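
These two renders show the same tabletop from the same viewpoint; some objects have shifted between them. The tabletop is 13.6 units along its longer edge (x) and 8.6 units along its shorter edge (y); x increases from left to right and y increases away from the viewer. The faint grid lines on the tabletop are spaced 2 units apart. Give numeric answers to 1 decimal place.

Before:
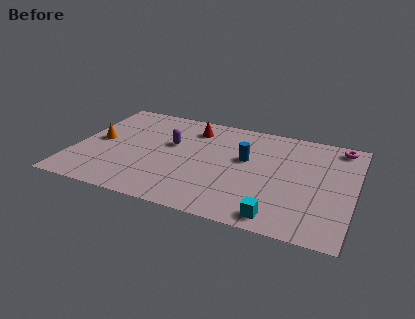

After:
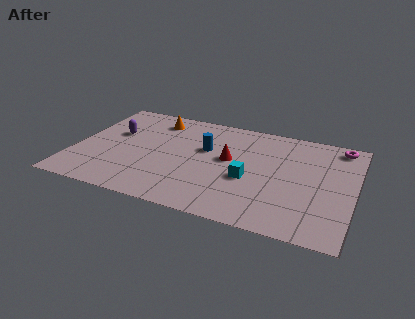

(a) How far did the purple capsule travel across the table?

2.8

The purple capsule moved from about (4.6, 5.2) to (1.8, 5.3), a distance of √(2.8² + 0.1²) ≈ 2.8.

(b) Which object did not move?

the magenta torus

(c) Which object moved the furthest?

the orange cone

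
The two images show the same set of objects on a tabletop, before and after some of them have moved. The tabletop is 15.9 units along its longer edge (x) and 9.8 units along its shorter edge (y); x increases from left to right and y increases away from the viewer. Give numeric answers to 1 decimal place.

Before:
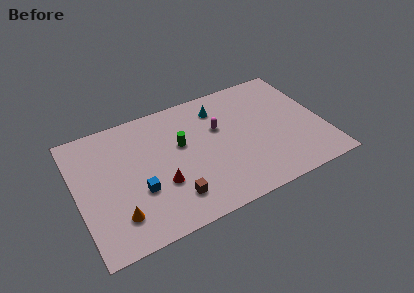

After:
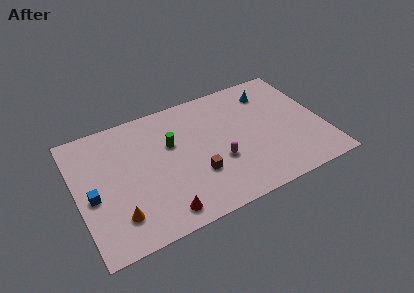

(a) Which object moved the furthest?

the cyan cone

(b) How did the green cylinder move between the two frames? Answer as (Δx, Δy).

(-0.6, 0.3)

The green cylinder was at about (6.8, 5.9) and moved to about (6.2, 6.2).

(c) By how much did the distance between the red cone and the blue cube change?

+3.7

Before: roughly 1.4 units apart; after: 5.1. That's 3.7 units further apart.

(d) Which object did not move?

the orange cone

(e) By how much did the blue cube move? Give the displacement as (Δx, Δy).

(-2.9, 0.8)

The blue cube was at about (3.8, 3.5) and moved to about (0.9, 4.3).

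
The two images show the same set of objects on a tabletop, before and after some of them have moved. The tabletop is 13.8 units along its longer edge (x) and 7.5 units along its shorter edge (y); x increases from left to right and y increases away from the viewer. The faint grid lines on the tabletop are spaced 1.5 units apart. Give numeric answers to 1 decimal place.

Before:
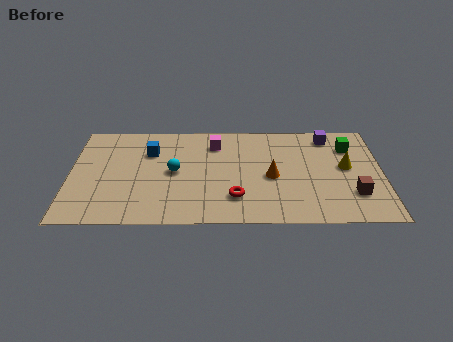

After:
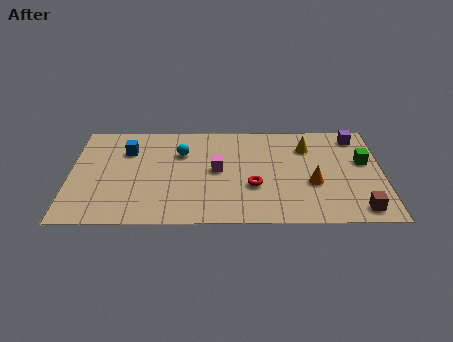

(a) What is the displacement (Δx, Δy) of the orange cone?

(1.8, -0.5)

The orange cone started near (8.9, 3.4) and ended near (10.7, 2.9).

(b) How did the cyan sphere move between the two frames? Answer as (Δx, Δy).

(0.3, 1.4)

The cyan sphere was at about (4.6, 3.8) and moved to about (4.9, 5.2).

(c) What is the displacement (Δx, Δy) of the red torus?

(0.8, 0.8)

The red torus started near (7.3, 1.9) and ended near (8.1, 2.7).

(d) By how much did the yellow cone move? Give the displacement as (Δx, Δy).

(-1.7, 1.5)

The yellow cone was at about (12.2, 4.1) and moved to about (10.5, 5.6).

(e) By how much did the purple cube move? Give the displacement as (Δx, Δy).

(1.2, 0.0)

The purple cube started near (11.5, 6.4) and ended near (12.7, 6.4).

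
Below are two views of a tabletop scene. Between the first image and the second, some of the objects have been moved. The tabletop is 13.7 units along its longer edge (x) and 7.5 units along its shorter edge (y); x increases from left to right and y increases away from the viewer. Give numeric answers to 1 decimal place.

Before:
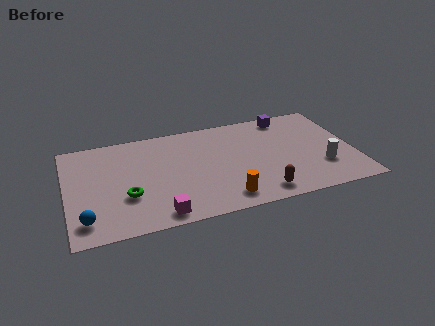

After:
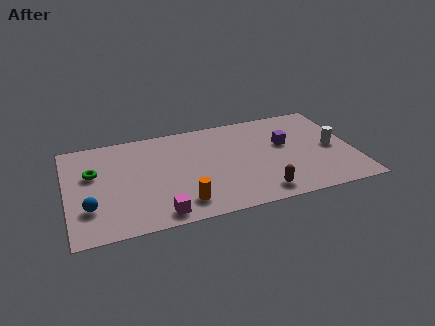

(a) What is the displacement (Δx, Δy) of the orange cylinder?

(-2.0, 0.2)

From the two frames, the orange cylinder sits at roughly (7.3, 1.2) before and (5.3, 1.4) after.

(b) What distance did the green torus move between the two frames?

2.6

The green torus was near (2.8, 2.6) before and (1.3, 4.7) after, so it travelled √(1.5² + 2.1²) ≈ 2.6 units.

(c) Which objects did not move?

the brown capsule and the magenta cube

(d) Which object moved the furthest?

the green torus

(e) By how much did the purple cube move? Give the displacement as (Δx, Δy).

(-0.3, -2.1)

The purple cube was at about (10.8, 6.6) and moved to about (10.5, 4.5).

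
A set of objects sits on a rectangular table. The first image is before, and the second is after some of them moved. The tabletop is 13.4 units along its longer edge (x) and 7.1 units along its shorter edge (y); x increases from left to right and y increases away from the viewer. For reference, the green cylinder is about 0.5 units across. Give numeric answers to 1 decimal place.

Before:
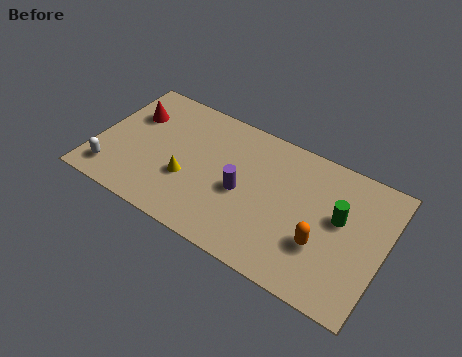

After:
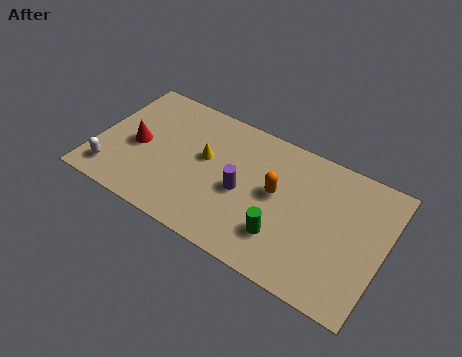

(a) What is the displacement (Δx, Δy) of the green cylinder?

(-2.3, -2.2)

The green cylinder started near (11.3, 4.1) and ended near (9.0, 1.9).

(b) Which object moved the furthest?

the green cylinder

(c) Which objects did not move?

the white capsule and the purple cylinder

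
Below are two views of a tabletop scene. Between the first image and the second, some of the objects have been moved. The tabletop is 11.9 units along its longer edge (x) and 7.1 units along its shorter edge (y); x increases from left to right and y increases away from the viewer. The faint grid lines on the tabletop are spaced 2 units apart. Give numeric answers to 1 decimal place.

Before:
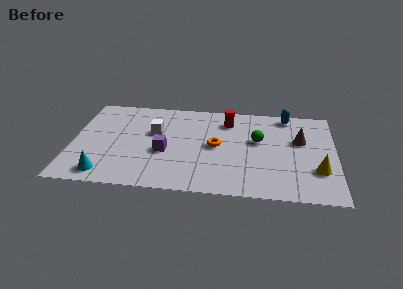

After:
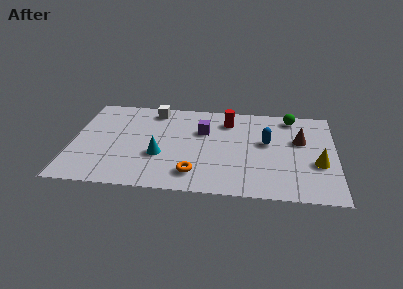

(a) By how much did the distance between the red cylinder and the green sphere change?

+1.0

They were about 2.0 units apart before and 3.0 after — 1.0 units further apart.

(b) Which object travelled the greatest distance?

the cyan cone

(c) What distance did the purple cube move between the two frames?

2.5

The purple cube moved from about (4.2, 2.9) to (5.9, 4.7), a distance of √(1.7² + 1.8²) ≈ 2.5.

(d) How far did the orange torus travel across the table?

2.4

The orange torus moved from about (6.5, 3.6) to (5.6, 1.4), a distance of √(0.9² + 2.2²) ≈ 2.4.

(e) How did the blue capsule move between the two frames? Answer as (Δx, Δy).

(-0.9, -2.2)

The blue capsule was at about (9.7, 6.3) and moved to about (8.8, 4.1).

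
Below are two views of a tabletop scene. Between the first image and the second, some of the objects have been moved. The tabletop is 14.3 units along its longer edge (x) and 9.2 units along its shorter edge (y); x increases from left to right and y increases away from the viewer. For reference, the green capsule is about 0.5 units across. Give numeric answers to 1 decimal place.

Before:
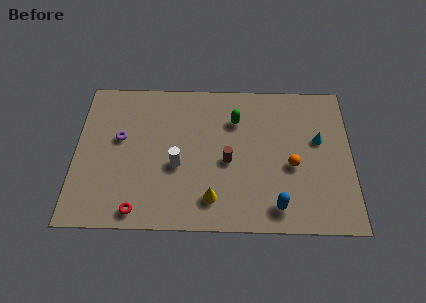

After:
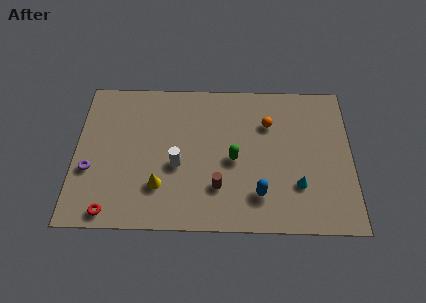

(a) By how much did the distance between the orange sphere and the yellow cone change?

+2.3

The distance was about 4.6 in the first image and 6.9 in the second, so they moved 2.3 units further apart.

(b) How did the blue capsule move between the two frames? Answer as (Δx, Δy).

(-0.9, 0.7)

From the two frames, the blue capsule sits at roughly (10.4, 1.4) before and (9.5, 2.1) after.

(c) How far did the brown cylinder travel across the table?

1.7

From (7.9, 4.1) to (7.4, 2.5), the brown cylinder covered √(0.5² + 1.6²) ≈ 1.7 units.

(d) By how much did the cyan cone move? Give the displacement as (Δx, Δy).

(-1.1, -2.8)

The cyan cone was at about (12.6, 5.5) and moved to about (11.5, 2.7).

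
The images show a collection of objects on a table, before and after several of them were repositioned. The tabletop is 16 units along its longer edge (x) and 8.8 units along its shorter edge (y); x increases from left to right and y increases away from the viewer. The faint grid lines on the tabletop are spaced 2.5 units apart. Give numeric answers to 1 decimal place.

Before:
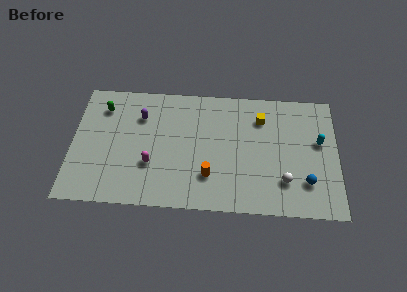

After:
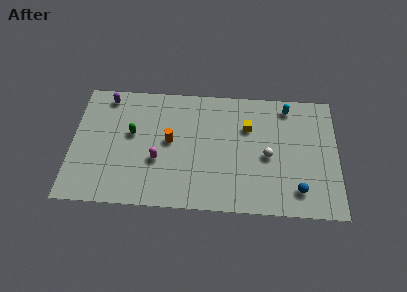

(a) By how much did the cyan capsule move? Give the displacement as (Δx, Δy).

(-1.9, 2.4)

From the two frames, the cyan capsule sits at roughly (14.9, 5.2) before and (13.0, 7.6) after.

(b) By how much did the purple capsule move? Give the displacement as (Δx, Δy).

(-2.1, 1.3)

The purple capsule started near (4.1, 6.4) and ended near (2.0, 7.7).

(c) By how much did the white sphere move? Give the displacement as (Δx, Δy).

(-1.0, 1.7)

The white sphere started near (12.8, 2.3) and ended near (11.8, 4.0).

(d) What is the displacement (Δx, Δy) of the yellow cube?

(-0.8, -0.7)

From the two frames, the yellow cube sits at roughly (11.4, 6.7) before and (10.6, 6.0) after.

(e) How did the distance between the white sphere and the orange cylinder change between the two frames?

+1.4

They were about 4.5 units apart before and 5.9 after — 1.4 units further apart.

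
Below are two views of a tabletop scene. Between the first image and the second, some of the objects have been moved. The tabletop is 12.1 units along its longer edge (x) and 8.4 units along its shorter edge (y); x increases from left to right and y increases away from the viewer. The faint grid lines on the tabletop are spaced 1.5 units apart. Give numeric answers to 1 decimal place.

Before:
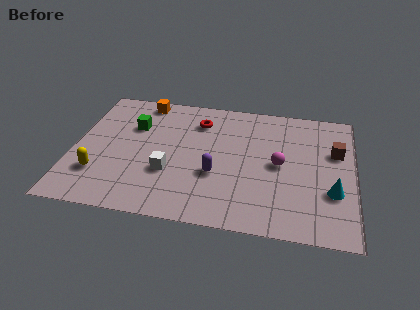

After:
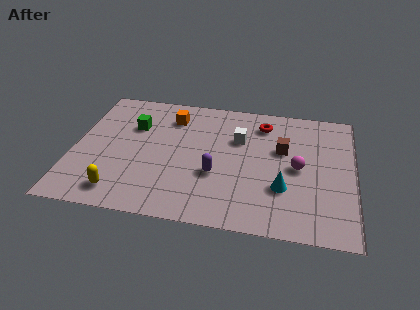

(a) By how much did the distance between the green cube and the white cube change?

+1.3

They were about 3.3 units apart before and 4.6 after — 1.3 units further apart.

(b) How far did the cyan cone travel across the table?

2.1

The cyan cone was near (11.2, 2.8) before and (9.1, 2.7) after, so it travelled √(2.1² + 0.1²) ≈ 2.1 units.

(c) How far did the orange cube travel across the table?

1.6

The orange cube moved from about (2.8, 7.5) to (4.1, 6.6), a distance of √(1.3² + 0.9²) ≈ 1.6.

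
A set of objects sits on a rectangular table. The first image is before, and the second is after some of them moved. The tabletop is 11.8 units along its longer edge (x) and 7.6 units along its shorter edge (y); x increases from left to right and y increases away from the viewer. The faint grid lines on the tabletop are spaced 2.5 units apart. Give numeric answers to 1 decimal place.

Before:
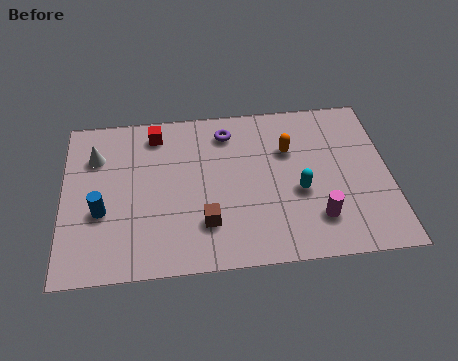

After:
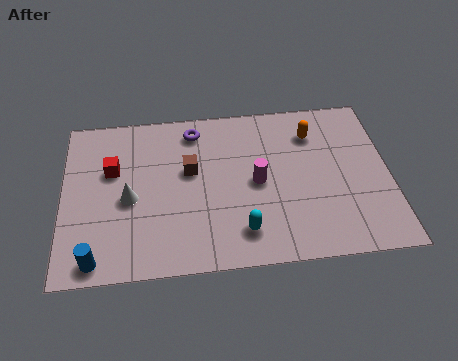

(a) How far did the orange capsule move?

1.1

The orange capsule was near (8.2, 5.1) before and (9.1, 5.8) after, so it travelled √(0.9² + 0.7²) ≈ 1.1 units.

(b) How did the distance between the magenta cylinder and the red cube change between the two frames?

-2.0

They were about 7.3 units apart before and 5.3 after — 2.0 units closer together.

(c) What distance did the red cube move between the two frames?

2.3

The red cube was near (3.4, 6.4) before and (1.8, 4.8) after, so it travelled √(1.6² + 1.6²) ≈ 2.3 units.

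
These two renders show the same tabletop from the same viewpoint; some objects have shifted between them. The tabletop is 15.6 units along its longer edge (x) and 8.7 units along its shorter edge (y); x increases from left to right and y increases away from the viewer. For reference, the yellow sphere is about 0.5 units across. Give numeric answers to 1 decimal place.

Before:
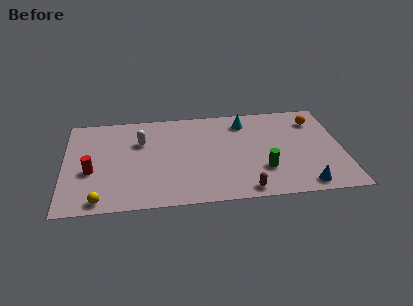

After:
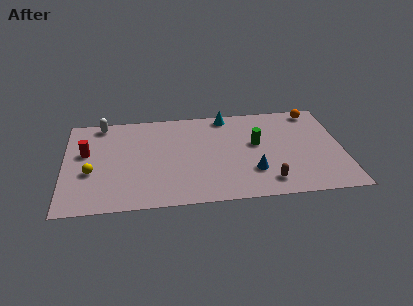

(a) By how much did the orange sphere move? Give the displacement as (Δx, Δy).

(0.0, 0.9)

The orange sphere started near (14.2, 6.8) and ended near (14.2, 7.7).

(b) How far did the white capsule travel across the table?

2.9

The white capsule moved from about (4.3, 5.9) to (2.1, 7.8), a distance of √(2.2² + 1.9²) ≈ 2.9.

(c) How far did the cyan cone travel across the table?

1.2

The cyan cone was near (10.2, 7.1) before and (9.2, 7.8) after, so it travelled √(1.0² + 0.7²) ≈ 1.2 units.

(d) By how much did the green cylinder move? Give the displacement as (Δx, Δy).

(-0.3, 2.4)

From the two frames, the green cylinder sits at roughly (11.1, 2.6) before and (10.8, 5.0) after.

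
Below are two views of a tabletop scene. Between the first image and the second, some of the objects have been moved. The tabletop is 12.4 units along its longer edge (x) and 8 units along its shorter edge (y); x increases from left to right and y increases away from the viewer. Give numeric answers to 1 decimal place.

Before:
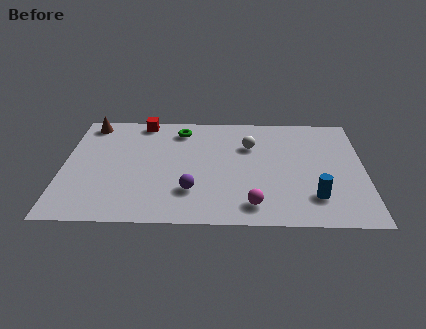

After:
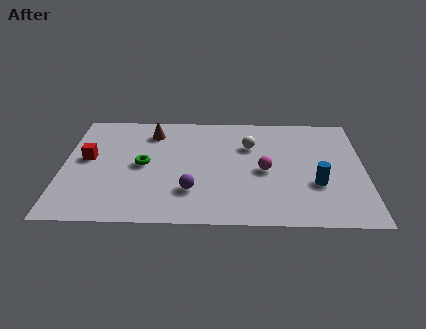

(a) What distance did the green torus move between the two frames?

3.0

From (4.8, 6.6) to (3.3, 4.0), the green torus covered √(1.5² + 2.6²) ≈ 3.0 units.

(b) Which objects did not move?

the purple sphere and the white sphere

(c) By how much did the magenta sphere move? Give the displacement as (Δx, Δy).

(0.5, 2.4)

The magenta sphere started near (7.8, 1.3) and ended near (8.3, 3.7).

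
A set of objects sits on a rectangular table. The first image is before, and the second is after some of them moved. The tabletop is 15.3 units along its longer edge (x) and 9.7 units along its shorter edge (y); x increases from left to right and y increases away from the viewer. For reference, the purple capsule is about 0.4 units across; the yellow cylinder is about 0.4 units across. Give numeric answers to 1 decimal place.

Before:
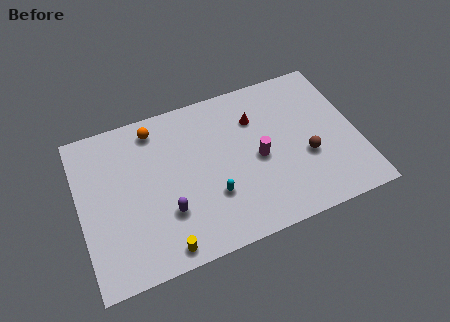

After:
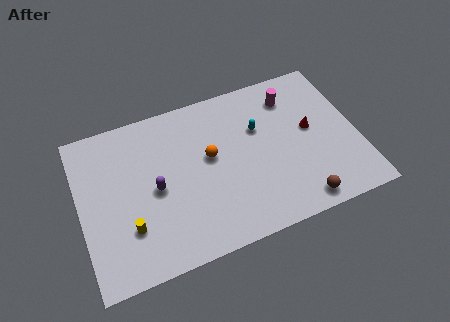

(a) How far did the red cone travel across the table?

3.4

The red cone moved from about (9.9, 7.0) to (12.8, 5.3), a distance of √(2.9² + 1.7²) ≈ 3.4.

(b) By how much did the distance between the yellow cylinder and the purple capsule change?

+0.4

Before: roughly 2.0 units apart; after: 2.4. That's 0.4 units further apart.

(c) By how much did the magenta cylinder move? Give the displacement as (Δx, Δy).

(2.2, 3.2)

The magenta cylinder started near (9.8, 4.5) and ended near (12.0, 7.7).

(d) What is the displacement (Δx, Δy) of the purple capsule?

(-0.5, 1.6)

From the two frames, the purple capsule sits at roughly (4.6, 3.0) before and (4.1, 4.6) after.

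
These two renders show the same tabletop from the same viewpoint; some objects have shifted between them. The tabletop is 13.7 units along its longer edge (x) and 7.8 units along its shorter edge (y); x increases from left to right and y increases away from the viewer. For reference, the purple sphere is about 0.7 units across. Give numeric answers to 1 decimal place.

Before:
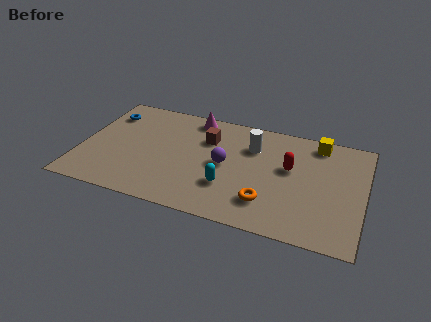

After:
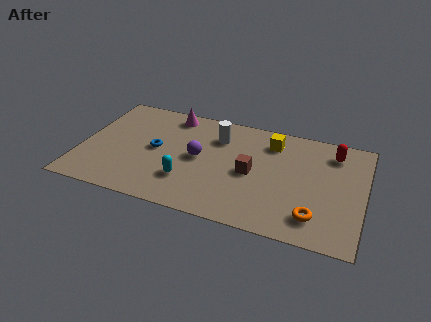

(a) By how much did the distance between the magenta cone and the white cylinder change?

-0.7

They were about 3.3 units apart before and 2.6 after — 0.7 units closer together.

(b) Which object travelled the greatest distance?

the blue torus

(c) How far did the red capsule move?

2.6

From (10.1, 4.6) to (12.1, 6.3), the red capsule covered √(2.0² + 1.7²) ≈ 2.6 units.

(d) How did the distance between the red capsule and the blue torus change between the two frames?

-0.4

They were about 9.2 units apart before and 8.8 after — 0.4 units closer together.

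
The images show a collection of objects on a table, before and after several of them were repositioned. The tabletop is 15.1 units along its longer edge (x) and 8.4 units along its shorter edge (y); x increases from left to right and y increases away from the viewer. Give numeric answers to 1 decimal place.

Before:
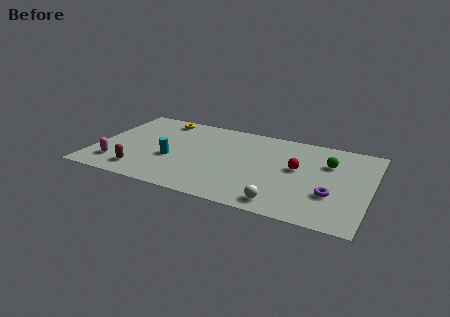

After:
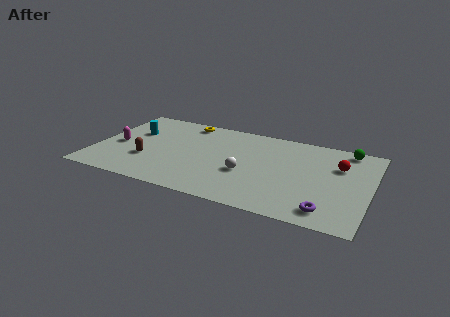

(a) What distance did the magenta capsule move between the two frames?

2.0

The magenta capsule was near (1.4, 1.8) before and (1.2, 3.8) after, so it travelled √(0.2² + 2.0²) ≈ 2.0 units.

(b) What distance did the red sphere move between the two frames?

2.4

The red sphere moved from about (11.1, 4.7) to (13.3, 5.7), a distance of √(2.2² + 1.0²) ≈ 2.4.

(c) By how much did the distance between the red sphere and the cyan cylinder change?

+4.5

They were about 6.9 units apart before and 11.4 after — 4.5 units further apart.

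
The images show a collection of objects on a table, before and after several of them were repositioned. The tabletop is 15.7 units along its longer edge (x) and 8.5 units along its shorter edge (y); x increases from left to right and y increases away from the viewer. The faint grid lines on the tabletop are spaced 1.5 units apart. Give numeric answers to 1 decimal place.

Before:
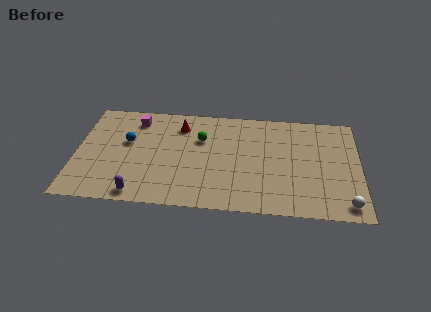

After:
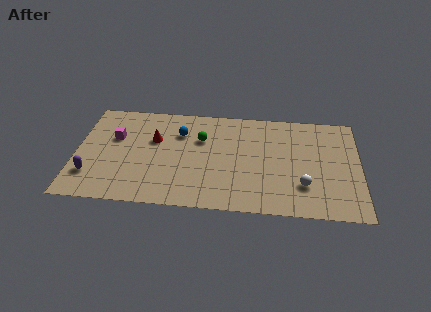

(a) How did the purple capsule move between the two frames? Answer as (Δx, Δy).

(-2.7, 1.3)

The purple capsule was at about (3.6, 0.9) and moved to about (0.9, 2.2).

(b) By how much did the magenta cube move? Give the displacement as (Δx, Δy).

(-1.1, -1.6)

From the two frames, the magenta cube sits at roughly (3.2, 7.0) before and (2.1, 5.4) after.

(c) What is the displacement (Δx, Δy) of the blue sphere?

(2.9, 1.0)

The blue sphere started near (2.8, 5.1) and ended near (5.7, 6.1).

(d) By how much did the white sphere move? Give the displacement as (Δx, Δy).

(-2.3, 1.3)

The white sphere was at about (14.9, 1.1) and moved to about (12.6, 2.4).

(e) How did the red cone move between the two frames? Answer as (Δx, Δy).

(-1.4, -1.3)

The red cone started near (5.7, 6.7) and ended near (4.3, 5.4).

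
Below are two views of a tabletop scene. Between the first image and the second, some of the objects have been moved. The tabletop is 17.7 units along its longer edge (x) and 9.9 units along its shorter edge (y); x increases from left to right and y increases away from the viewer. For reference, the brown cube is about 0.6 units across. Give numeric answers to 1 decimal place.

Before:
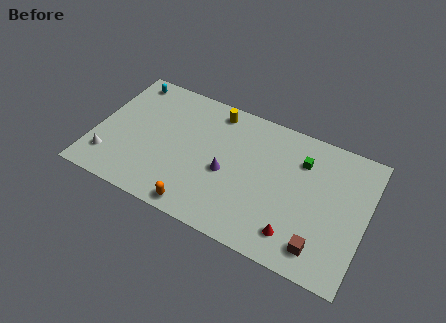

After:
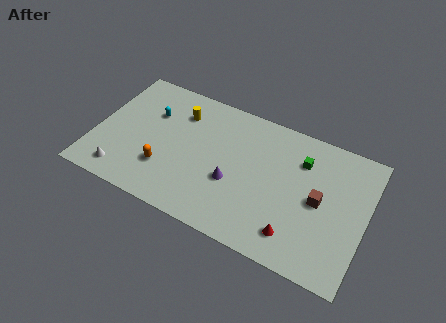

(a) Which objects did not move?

the red cone and the green cube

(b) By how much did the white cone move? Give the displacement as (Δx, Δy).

(1.0, -0.7)

The white cone was at about (1.2, 2.2) and moved to about (2.2, 1.5).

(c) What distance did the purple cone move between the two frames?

0.7

From (8.7, 4.3) to (9.2, 3.8), the purple cone covered √(0.5² + 0.5²) ≈ 0.7 units.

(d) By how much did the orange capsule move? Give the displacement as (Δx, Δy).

(-2.5, 1.9)

The orange capsule was at about (7.3, 1.0) and moved to about (4.8, 2.9).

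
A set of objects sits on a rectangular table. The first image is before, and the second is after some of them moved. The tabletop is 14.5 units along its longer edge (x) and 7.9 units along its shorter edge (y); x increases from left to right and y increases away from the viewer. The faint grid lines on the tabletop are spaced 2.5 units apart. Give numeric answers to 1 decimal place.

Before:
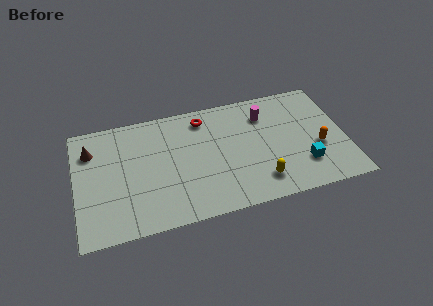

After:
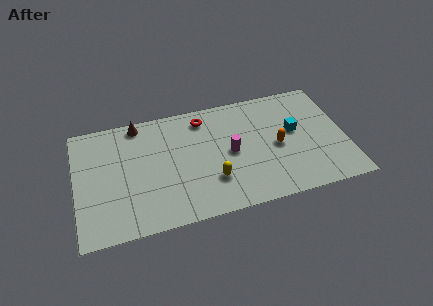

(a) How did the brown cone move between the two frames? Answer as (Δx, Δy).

(2.6, 1.2)

The brown cone started near (0.9, 5.9) and ended near (3.5, 7.1).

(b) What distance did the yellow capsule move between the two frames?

2.6

From (9.7, 1.6) to (7.2, 2.3), the yellow capsule covered √(2.5² + 0.7²) ≈ 2.6 units.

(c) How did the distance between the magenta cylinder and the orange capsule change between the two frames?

-1.5

The distance was about 4.0 in the first image and 2.5 in the second, so they moved 1.5 units closer together.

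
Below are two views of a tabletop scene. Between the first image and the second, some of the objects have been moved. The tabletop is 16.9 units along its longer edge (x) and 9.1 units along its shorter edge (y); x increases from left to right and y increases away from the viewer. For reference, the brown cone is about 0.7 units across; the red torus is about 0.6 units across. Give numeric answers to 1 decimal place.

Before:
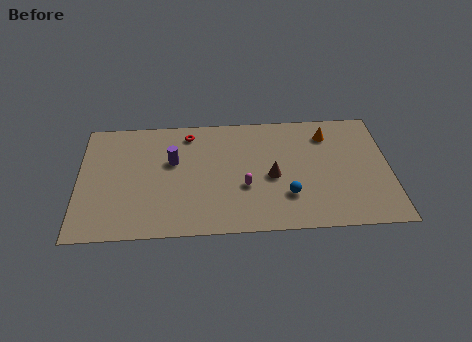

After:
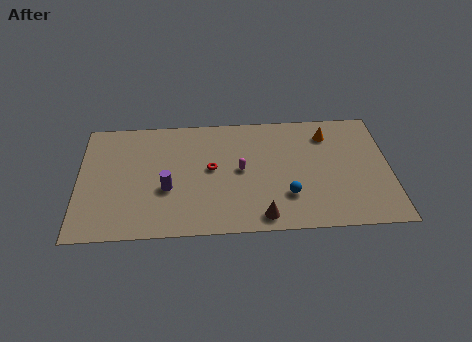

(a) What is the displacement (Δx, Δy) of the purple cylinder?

(-0.3, -2.1)

The purple cylinder was at about (5.1, 5.6) and moved to about (4.8, 3.5).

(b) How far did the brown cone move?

3.1

From (10.5, 4.1) to (9.9, 1.1), the brown cone covered √(0.6² + 3.0²) ≈ 3.1 units.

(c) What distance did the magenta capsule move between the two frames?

1.3

From (9.0, 3.4) to (8.8, 4.7), the magenta capsule covered √(0.2² + 1.3²) ≈ 1.3 units.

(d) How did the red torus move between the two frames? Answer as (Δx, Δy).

(1.2, -2.8)

From the two frames, the red torus sits at roughly (6.0, 7.7) before and (7.2, 4.9) after.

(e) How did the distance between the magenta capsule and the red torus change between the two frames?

-3.6

Before: roughly 5.2 units apart; after: 1.6. That's 3.6 units closer together.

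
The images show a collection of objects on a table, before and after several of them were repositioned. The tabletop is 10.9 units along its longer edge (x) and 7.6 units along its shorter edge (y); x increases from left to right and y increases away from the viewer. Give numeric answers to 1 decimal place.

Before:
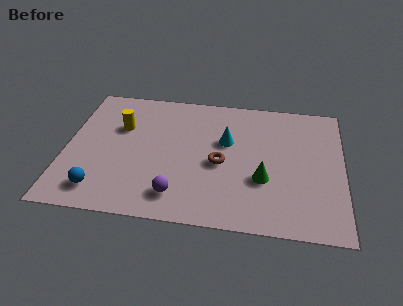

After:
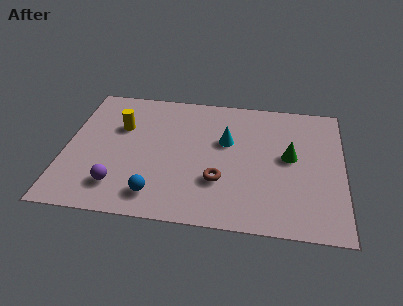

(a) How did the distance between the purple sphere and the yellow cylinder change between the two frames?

-0.9

The distance was about 4.3 in the first image and 3.4 in the second, so they moved 0.9 units closer together.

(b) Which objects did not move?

the cyan cone and the yellow cylinder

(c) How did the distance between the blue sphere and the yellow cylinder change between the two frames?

+0.3

The distance was about 3.7 in the first image and 4.0 in the second, so they moved 0.3 units further apart.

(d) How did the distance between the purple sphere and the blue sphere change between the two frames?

-1.5

They were about 3.0 units apart before and 1.5 after — 1.5 units closer together.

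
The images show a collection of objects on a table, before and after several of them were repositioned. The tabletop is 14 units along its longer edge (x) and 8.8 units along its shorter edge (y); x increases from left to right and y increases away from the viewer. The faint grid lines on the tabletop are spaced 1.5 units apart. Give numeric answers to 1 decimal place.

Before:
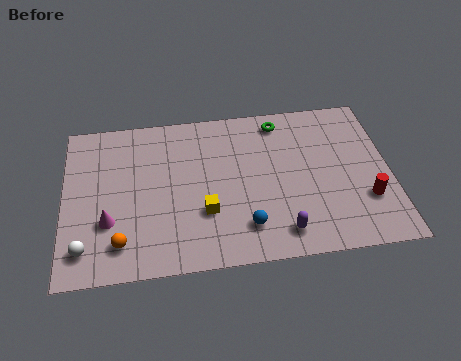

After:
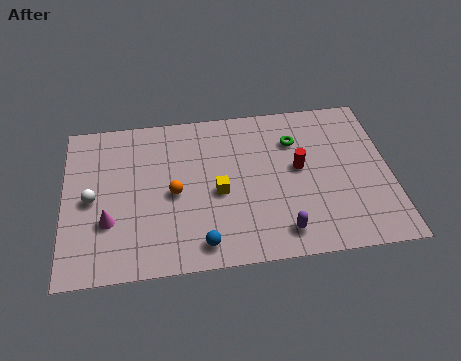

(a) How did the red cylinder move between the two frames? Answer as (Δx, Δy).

(-2.8, 2.1)

The red cylinder was at about (12.9, 2.7) and moved to about (10.1, 4.8).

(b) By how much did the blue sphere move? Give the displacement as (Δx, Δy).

(-1.9, -0.7)

The blue sphere was at about (7.7, 1.9) and moved to about (5.8, 1.2).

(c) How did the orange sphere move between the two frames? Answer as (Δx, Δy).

(2.3, 2.4)

From the two frames, the orange sphere sits at roughly (2.4, 1.7) before and (4.7, 4.1) after.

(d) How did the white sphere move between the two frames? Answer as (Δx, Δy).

(0.3, 2.6)

From the two frames, the white sphere sits at roughly (0.9, 1.6) before and (1.2, 4.2) after.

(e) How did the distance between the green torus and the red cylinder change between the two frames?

-4.4

They were about 6.0 units apart before and 1.6 after — 4.4 units closer together.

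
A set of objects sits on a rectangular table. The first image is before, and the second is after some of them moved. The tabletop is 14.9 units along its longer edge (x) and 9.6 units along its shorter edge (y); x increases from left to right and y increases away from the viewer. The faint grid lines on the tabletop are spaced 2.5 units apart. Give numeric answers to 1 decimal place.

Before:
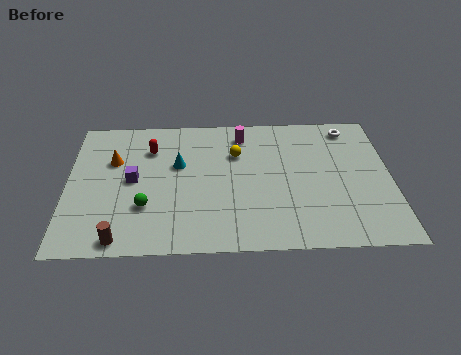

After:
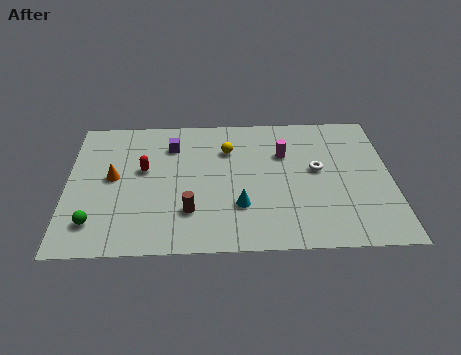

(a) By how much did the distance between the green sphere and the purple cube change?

+4.4

The distance was about 2.0 in the first image and 6.4 in the second, so they moved 4.4 units further apart.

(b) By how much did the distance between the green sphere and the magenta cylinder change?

+3.1

Before: roughly 6.7 units apart; after: 9.8. That's 3.1 units further apart.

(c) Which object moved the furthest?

the cyan cone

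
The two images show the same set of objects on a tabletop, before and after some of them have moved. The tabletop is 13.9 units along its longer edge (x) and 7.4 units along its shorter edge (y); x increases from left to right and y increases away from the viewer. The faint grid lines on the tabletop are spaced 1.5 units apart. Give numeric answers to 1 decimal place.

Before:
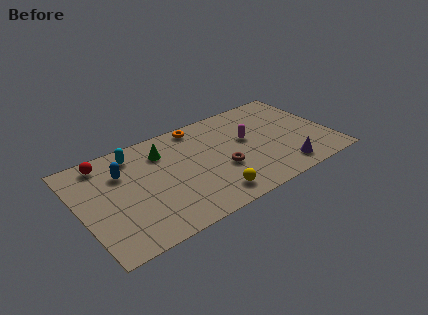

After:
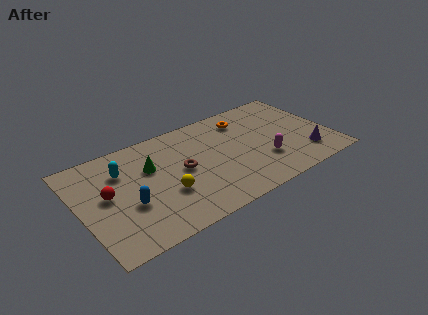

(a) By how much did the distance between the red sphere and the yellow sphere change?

-4.0

The distance was about 7.3 in the first image and 3.3 in the second, so they moved 4.0 units closer together.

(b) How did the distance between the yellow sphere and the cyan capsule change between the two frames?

-2.7

They were about 6.1 units apart before and 3.4 after — 2.7 units closer together.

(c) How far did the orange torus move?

2.6

The orange torus was near (7.0, 6.6) before and (9.5, 5.9) after, so it travelled √(2.5² + 0.7²) ≈ 2.6 units.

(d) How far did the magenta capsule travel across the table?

2.1

The magenta capsule was near (9.4, 4.3) before and (10.0, 2.3) after, so it travelled √(0.6² + 2.0²) ≈ 2.1 units.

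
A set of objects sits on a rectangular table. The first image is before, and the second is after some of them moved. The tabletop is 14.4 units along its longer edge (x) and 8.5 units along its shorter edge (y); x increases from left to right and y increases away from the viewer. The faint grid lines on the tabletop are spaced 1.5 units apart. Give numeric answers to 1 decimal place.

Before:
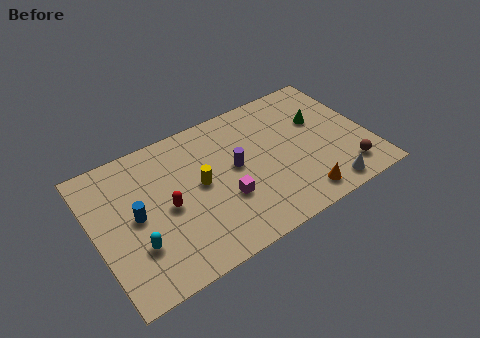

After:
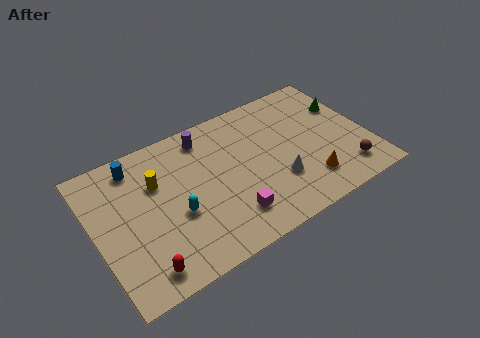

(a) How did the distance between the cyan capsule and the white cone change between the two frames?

-4.6

They were about 9.9 units apart before and 5.3 after — 4.6 units closer together.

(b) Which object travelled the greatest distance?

the red capsule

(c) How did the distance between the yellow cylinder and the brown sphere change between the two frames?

+2.4

The distance was about 7.9 in the first image and 10.3 in the second, so they moved 2.4 units further apart.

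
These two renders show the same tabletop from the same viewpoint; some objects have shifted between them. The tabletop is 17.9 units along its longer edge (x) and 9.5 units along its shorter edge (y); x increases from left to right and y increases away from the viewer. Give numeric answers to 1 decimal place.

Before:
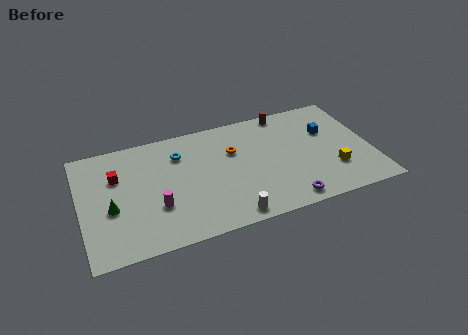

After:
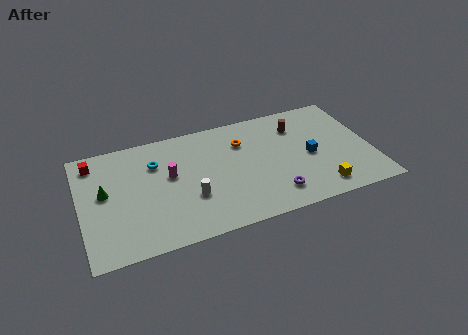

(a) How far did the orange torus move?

0.8

The orange torus was near (9.5, 6.3) before and (10.1, 6.9) after, so it travelled √(0.6² + 0.6²) ≈ 0.8 units.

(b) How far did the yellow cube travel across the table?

1.6

The yellow cube was near (15.4, 2.8) before and (14.4, 1.5) after, so it travelled √(1.0² + 1.3²) ≈ 1.6 units.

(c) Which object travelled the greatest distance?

the white cylinder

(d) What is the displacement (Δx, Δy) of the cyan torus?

(-1.5, -0.3)

The cyan torus was at about (6.2, 7.1) and moved to about (4.7, 6.8).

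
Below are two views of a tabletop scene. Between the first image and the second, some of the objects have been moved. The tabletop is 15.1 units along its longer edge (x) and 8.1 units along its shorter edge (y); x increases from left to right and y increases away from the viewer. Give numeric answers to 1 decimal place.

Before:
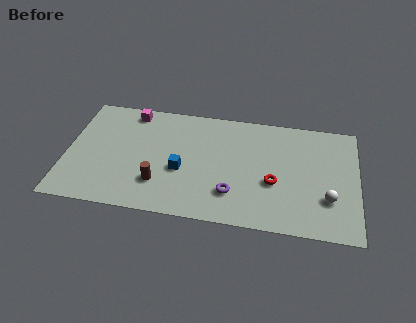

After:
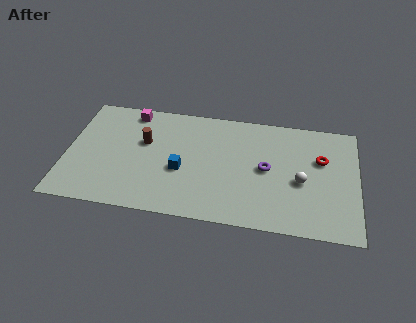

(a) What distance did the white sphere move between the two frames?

1.7

The white sphere moved from about (13.6, 2.5) to (12.2, 3.5), a distance of √(1.4² + 1.0²) ≈ 1.7.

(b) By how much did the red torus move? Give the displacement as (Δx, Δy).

(2.4, 2.0)

The red torus started near (10.8, 3.2) and ended near (13.2, 5.2).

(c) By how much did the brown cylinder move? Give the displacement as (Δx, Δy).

(-0.9, 2.8)

From the two frames, the brown cylinder sits at roughly (4.9, 2.2) before and (4.0, 5.0) after.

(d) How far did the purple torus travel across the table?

2.6

The purple torus was near (8.7, 2.1) before and (10.4, 4.1) after, so it travelled √(1.7² + 2.0²) ≈ 2.6 units.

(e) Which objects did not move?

the magenta cube and the blue cube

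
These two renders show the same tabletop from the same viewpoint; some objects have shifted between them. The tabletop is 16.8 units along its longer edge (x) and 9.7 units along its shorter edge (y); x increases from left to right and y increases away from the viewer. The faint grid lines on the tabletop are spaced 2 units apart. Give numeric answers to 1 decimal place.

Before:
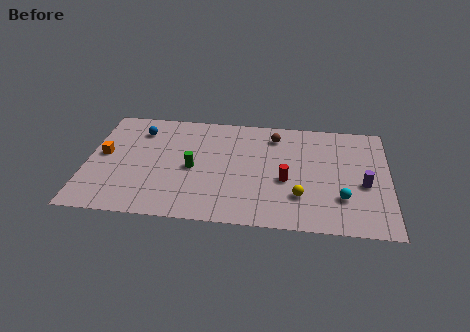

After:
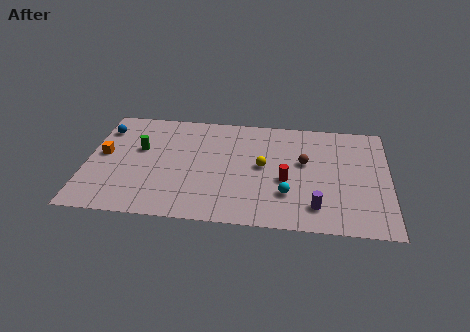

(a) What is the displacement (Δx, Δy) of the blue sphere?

(-2.0, -0.1)

The blue sphere started near (2.8, 7.6) and ended near (0.8, 7.5).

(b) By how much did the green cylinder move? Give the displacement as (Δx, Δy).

(-3.0, 1.4)

The green cylinder started near (5.9, 4.5) and ended near (2.9, 5.9).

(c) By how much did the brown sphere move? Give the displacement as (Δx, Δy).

(1.7, -2.2)

The brown sphere was at about (10.4, 7.9) and moved to about (12.1, 5.7).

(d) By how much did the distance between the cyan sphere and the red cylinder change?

-2.1

The distance was about 3.3 in the first image and 1.2 in the second, so they moved 2.1 units closer together.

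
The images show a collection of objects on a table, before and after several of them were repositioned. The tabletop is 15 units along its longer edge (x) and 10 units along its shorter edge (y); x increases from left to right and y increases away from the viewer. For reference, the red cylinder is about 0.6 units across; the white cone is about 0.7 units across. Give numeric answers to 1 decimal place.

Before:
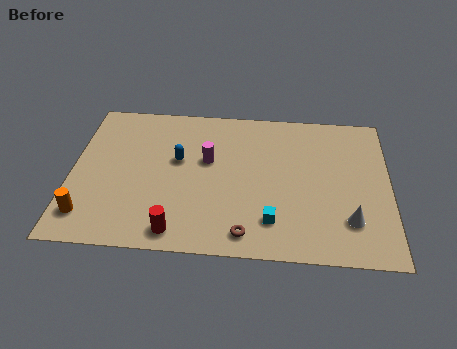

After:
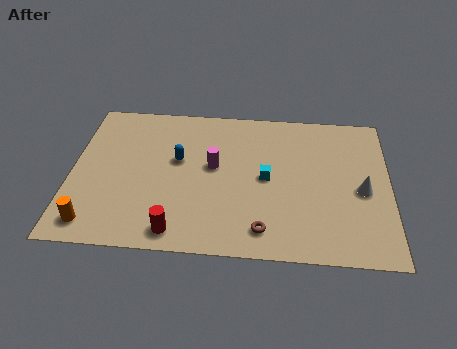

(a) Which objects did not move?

the blue capsule and the red cylinder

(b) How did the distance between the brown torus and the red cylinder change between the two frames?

+0.8

Before: roughly 3.2 units apart; after: 4.0. That's 0.8 units further apart.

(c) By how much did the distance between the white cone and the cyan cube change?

+0.9

Before: roughly 3.6 units apart; after: 4.5. That's 0.9 units further apart.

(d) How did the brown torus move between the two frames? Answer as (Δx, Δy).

(0.8, 0.3)

From the two frames, the brown torus sits at roughly (8.3, 1.3) before and (9.1, 1.6) after.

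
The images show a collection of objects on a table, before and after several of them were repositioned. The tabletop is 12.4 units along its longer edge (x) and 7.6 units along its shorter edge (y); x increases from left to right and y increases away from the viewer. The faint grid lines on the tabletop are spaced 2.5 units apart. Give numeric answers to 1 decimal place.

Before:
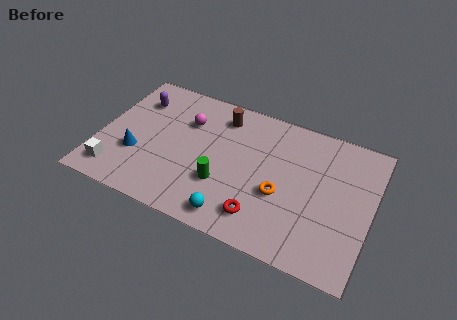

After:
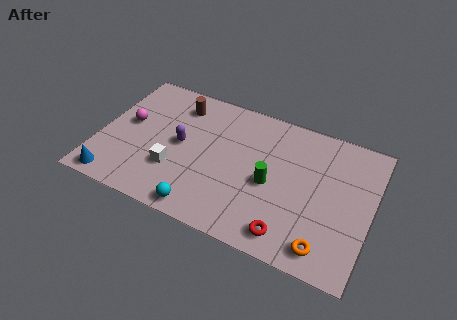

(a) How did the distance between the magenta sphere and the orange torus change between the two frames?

+4.8

They were about 5.1 units apart before and 9.9 after — 4.8 units further apart.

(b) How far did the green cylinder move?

2.3

From (5.8, 2.5) to (7.9, 3.4), the green cylinder covered √(2.1² + 0.9²) ≈ 2.3 units.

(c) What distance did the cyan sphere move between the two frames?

1.4

The cyan sphere moved from about (6.5, 1.0) to (5.1, 0.8), a distance of √(1.4² + 0.2²) ≈ 1.4.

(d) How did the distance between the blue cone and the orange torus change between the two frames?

+3.0

The distance was about 6.6 in the first image and 9.6 in the second, so they moved 3.0 units further apart.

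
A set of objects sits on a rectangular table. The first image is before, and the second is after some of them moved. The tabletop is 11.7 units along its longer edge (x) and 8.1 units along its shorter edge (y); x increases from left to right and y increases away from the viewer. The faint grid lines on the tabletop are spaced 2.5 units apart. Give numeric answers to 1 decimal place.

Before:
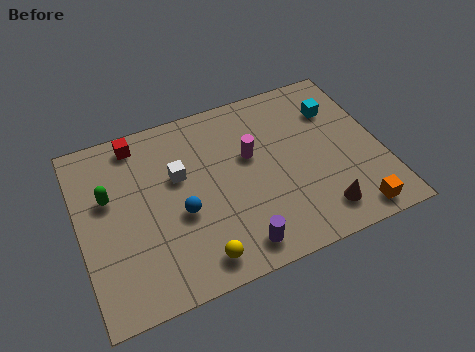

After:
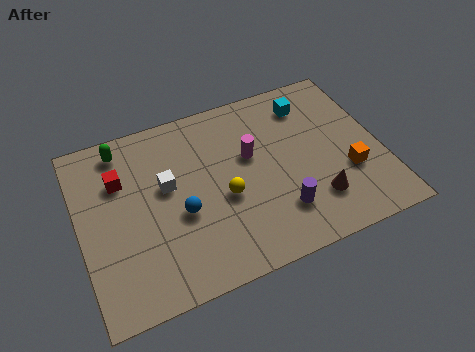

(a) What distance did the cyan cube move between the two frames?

1.2

The cyan cube moved from about (10.2, 5.9) to (9.2, 6.5), a distance of √(1.0² + 0.6²) ≈ 1.2.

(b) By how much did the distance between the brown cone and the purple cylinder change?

-1.9

They were about 3.3 units apart before and 1.4 after — 1.9 units closer together.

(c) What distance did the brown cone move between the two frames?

0.6

The brown cone was near (9.0, 1.4) before and (8.9, 2.0) after, so it travelled √(0.1² + 0.6²) ≈ 0.6 units.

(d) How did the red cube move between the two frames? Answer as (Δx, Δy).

(-0.8, -1.5)

The red cube started near (2.5, 7.1) and ended near (1.7, 5.6).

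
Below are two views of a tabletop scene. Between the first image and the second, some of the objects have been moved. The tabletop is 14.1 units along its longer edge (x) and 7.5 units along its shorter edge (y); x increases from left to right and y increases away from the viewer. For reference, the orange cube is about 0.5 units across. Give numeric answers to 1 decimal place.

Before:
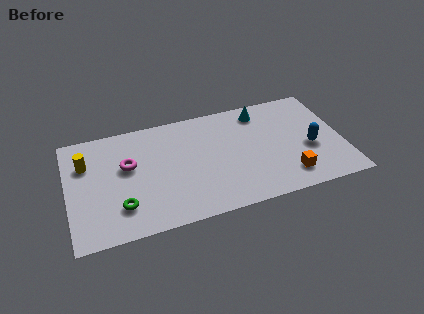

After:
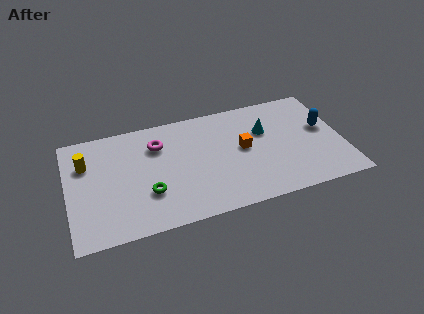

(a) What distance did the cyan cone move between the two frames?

1.4

The cyan cone moved from about (10.1, 6.3) to (10.2, 4.9), a distance of √(0.1² + 1.4²) ≈ 1.4.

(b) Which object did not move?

the yellow cylinder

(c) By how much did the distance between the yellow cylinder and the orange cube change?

-2.7

The distance was about 10.8 in the first image and 8.1 in the second, so they moved 2.7 units closer together.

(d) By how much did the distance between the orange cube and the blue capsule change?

+2.1

Before: roughly 2.1 units apart; after: 4.2. That's 2.1 units further apart.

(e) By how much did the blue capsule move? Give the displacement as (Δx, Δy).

(0.8, 1.2)

From the two frames, the blue capsule sits at roughly (12.4, 3.1) before and (13.2, 4.3) after.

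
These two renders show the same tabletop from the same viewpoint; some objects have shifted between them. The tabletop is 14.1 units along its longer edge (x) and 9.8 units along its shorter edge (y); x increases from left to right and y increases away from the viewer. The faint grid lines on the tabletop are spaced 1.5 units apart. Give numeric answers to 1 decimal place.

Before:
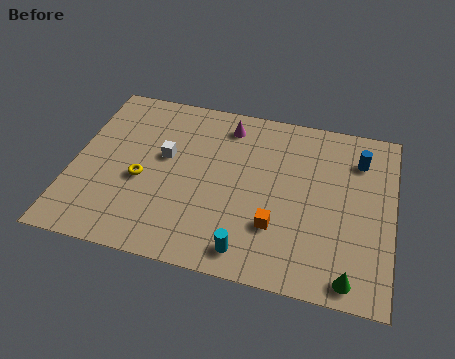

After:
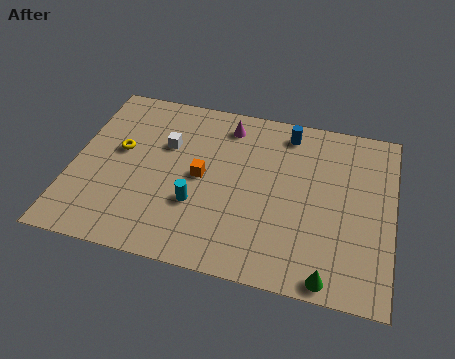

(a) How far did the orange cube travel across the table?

3.9

From (9.1, 2.9) to (5.7, 4.9), the orange cube covered √(3.4² + 2.0²) ≈ 3.9 units.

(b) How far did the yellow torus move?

1.9

The yellow torus moved from about (3.1, 4.1) to (2.0, 5.6), a distance of √(1.1² + 1.5²) ≈ 1.9.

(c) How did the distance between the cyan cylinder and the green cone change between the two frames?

+2.0

The distance was about 4.4 in the first image and 6.4 in the second, so they moved 2.0 units further apart.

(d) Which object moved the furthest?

the orange cube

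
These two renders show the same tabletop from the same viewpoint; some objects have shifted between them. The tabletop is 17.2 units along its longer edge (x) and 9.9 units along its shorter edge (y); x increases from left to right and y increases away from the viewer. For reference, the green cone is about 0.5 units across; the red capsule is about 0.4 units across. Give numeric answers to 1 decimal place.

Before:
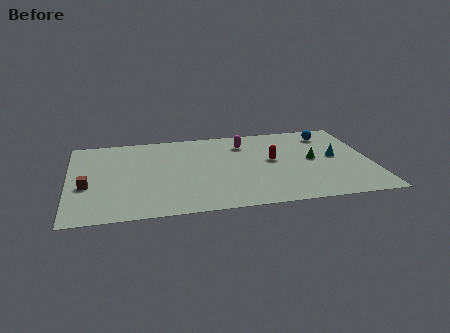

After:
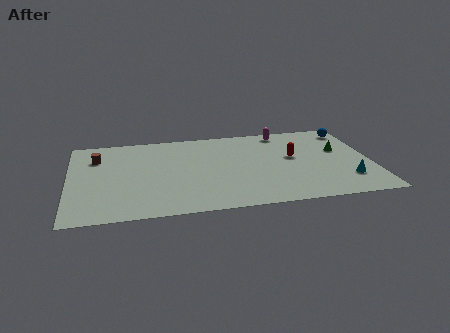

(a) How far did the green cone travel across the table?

1.8

The green cone moved from about (13.9, 5.1) to (15.5, 6.0), a distance of √(1.6² + 0.9²) ≈ 1.8.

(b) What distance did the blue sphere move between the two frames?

1.3

The blue sphere was near (15.0, 8.1) before and (16.3, 8.4) after, so it travelled √(1.3² + 0.3²) ≈ 1.3 units.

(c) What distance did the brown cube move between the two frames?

3.4

The brown cube was near (1.0, 4.0) before and (1.6, 7.3) after, so it travelled √(0.6² + 3.3²) ≈ 3.4 units.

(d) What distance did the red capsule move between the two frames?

1.2

The red capsule moved from about (11.6, 5.4) to (12.8, 5.6), a distance of √(1.2² + 0.2²) ≈ 1.2.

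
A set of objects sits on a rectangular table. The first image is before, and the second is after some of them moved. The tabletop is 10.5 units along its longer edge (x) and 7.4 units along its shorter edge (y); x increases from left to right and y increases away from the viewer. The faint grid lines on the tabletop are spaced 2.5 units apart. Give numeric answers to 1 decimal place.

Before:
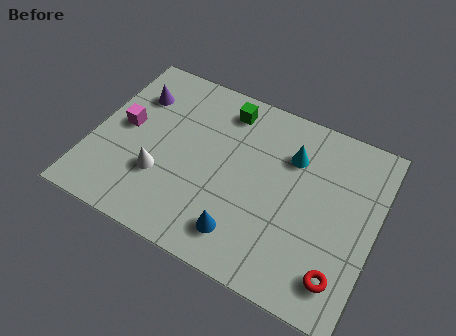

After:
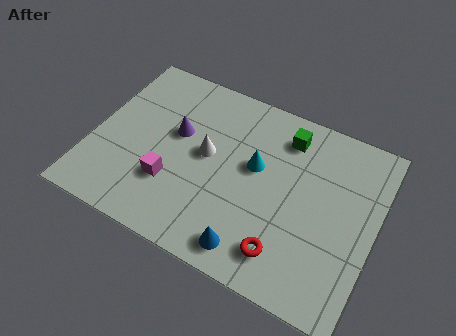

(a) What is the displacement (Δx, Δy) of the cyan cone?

(-1.2, -1.0)

The cyan cone started near (7.2, 5.3) and ended near (6.0, 4.3).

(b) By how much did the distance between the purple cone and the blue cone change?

-1.4

The distance was about 6.1 in the first image and 4.7 in the second, so they moved 1.4 units closer together.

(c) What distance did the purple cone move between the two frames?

2.0

From (1.3, 5.4) to (3.0, 4.4), the purple cone covered √(1.7² + 1.0²) ≈ 2.0 units.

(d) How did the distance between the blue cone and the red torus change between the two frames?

-2.3

The distance was about 3.6 in the first image and 1.3 in the second, so they moved 2.3 units closer together.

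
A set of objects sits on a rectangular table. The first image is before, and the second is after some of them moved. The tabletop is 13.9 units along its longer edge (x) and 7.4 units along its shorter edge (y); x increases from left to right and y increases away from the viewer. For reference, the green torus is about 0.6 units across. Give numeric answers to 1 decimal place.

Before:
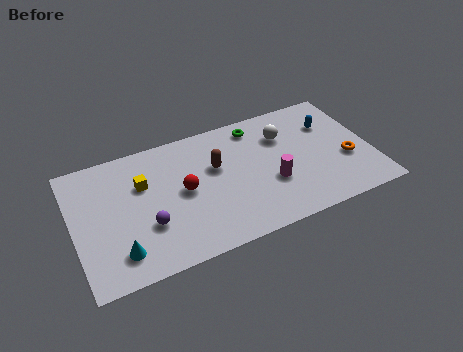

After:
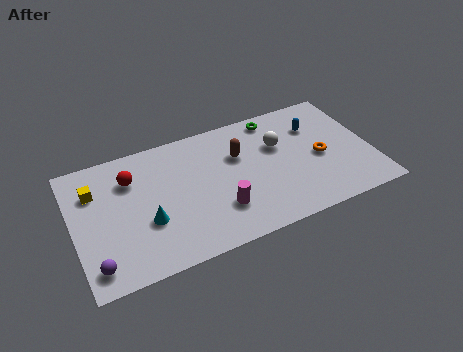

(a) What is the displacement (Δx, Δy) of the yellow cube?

(-2.2, 0.4)

From the two frames, the yellow cube sits at roughly (3.3, 4.9) before and (1.1, 5.3) after.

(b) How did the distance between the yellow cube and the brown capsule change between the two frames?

+3.3

Before: roughly 3.4 units apart; after: 6.7. That's 3.3 units further apart.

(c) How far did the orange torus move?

1.3

From (12.7, 2.8) to (11.5, 3.4), the orange torus covered √(1.2² + 0.6²) ≈ 1.3 units.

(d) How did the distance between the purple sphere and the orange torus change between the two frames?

+1.5

They were about 9.4 units apart before and 10.9 after — 1.5 units further apart.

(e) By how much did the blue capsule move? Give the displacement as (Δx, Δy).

(-0.7, 0.1)

From the two frames, the blue capsule sits at roughly (12.2, 5.2) before and (11.5, 5.3) after.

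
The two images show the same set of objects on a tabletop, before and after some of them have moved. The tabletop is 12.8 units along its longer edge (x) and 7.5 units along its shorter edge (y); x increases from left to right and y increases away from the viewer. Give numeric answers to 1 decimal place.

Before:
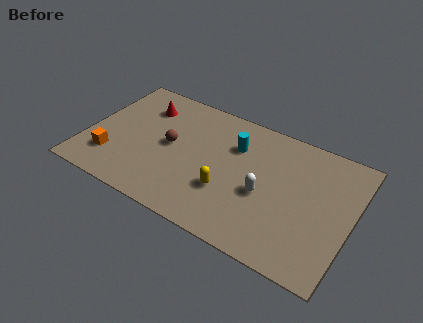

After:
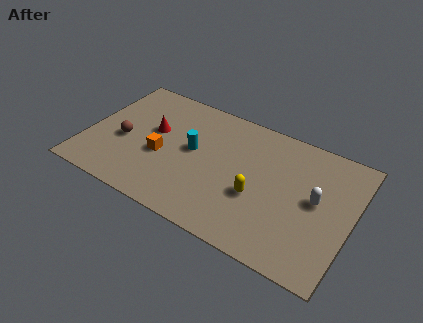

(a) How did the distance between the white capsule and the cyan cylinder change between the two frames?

+3.3

They were about 2.7 units apart before and 6.0 after — 3.3 units further apart.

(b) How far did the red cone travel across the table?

1.5

The red cone was near (2.4, 5.7) before and (3.1, 4.4) after, so it travelled √(0.7² + 1.3²) ≈ 1.5 units.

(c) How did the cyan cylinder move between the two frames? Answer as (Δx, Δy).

(-1.9, -1.2)

From the two frames, the cyan cylinder sits at roughly (7.0, 5.3) before and (5.1, 4.1) after.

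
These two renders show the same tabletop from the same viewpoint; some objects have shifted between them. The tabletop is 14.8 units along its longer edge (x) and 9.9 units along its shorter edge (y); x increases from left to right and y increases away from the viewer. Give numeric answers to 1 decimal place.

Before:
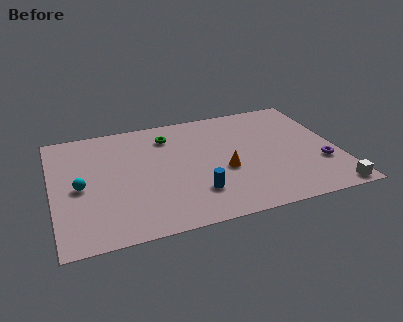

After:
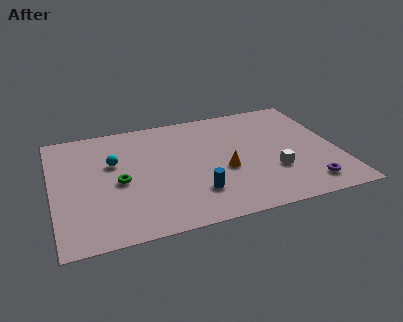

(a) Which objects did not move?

the orange cone and the blue cylinder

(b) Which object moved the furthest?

the green torus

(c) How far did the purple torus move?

1.8

The purple torus was near (13.8, 3.2) before and (12.9, 1.6) after, so it travelled √(0.9² + 1.6²) ≈ 1.8 units.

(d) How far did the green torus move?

4.3

From (6.2, 7.8) to (3.4, 4.5), the green torus covered √(2.8² + 3.3²) ≈ 4.3 units.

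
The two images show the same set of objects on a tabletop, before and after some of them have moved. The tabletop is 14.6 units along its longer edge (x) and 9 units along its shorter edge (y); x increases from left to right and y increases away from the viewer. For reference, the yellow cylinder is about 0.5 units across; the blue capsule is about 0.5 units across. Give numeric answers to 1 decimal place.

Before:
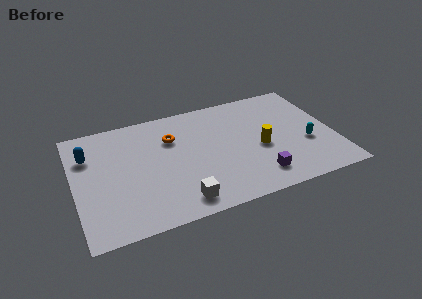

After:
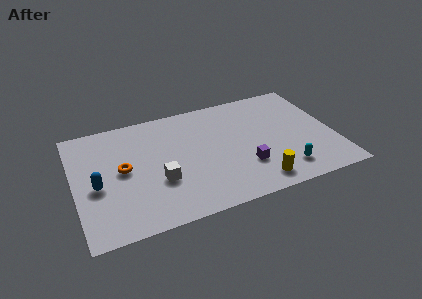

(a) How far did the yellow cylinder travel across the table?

2.6

The yellow cylinder was near (10.4, 3.9) before and (9.9, 1.3) after, so it travelled √(0.5² + 2.6²) ≈ 2.6 units.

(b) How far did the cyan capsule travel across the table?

2.3

The cyan capsule was near (13.0, 3.4) before and (11.5, 1.7) after, so it travelled √(1.5² + 1.7²) ≈ 2.3 units.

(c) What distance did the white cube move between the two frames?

2.1

The white cube was near (5.6, 1.3) before and (4.6, 3.2) after, so it travelled √(1.0² + 1.9²) ≈ 2.1 units.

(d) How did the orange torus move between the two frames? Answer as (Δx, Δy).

(-2.9, -1.6)

The orange torus started near (5.6, 6.3) and ended near (2.7, 4.7).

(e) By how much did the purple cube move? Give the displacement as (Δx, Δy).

(-0.6, 1.0)

The purple cube was at about (10.0, 1.7) and moved to about (9.4, 2.7).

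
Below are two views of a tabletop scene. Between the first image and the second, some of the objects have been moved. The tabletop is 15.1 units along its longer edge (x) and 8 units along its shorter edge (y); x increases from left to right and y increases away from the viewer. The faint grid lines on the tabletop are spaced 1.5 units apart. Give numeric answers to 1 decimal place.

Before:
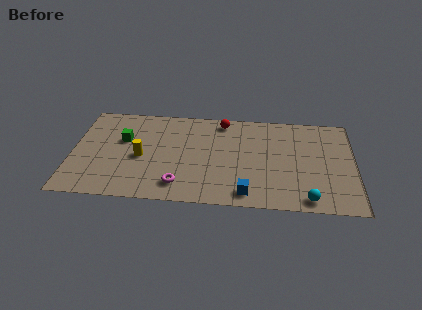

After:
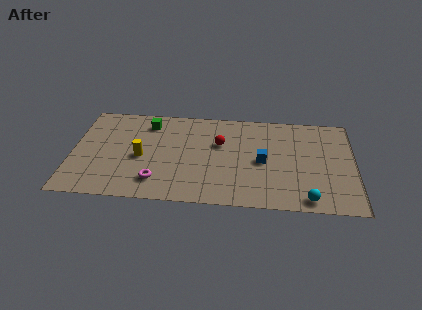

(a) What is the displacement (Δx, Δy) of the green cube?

(1.3, 1.5)

From the two frames, the green cube sits at roughly (2.7, 5.0) before and (4.0, 6.5) after.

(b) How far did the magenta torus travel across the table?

1.2

The magenta torus was near (5.8, 1.5) before and (4.6, 1.7) after, so it travelled √(1.2² + 0.2²) ≈ 1.2 units.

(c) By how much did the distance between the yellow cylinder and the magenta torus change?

-0.9

The distance was about 3.0 in the first image and 2.1 in the second, so they moved 0.9 units closer together.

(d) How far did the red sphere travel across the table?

1.9

From (8.0, 7.0) to (7.9, 5.1), the red sphere covered √(0.1² + 1.9²) ≈ 1.9 units.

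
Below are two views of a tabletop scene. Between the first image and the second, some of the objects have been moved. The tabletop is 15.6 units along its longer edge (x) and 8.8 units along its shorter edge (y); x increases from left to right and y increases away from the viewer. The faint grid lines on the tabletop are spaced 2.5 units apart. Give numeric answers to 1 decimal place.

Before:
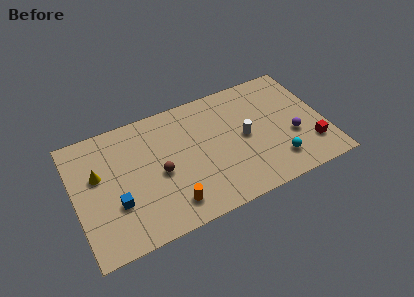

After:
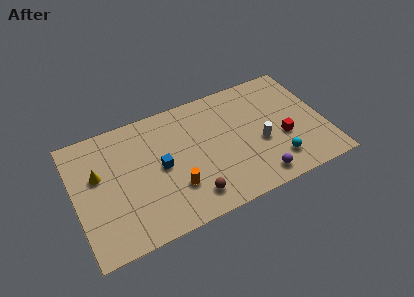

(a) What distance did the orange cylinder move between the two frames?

1.1

The orange cylinder moved from about (5.6, 1.6) to (6.0, 2.6), a distance of √(0.4² + 1.0²) ≈ 1.1.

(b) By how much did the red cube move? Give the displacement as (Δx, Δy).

(-1.6, 1.2)

The red cube was at about (14.5, 2.2) and moved to about (12.9, 3.4).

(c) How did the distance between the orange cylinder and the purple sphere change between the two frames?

-2.9

The distance was about 8.1 in the first image and 5.2 in the second, so they moved 2.9 units closer together.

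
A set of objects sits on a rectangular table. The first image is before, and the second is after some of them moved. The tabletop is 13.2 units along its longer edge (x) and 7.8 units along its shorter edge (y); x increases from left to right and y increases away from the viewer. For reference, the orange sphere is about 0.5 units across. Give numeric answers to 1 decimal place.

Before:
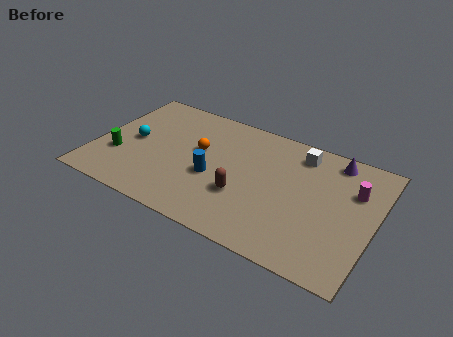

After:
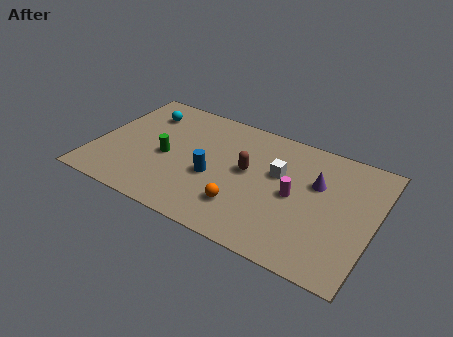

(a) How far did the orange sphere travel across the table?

3.6

The orange sphere moved from about (4.8, 4.6) to (7.3, 2.0), a distance of √(2.5² + 2.6²) ≈ 3.6.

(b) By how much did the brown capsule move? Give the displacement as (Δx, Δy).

(0.0, 1.6)

The brown capsule started near (7.2, 2.7) and ended near (7.2, 4.3).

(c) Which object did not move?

the blue cylinder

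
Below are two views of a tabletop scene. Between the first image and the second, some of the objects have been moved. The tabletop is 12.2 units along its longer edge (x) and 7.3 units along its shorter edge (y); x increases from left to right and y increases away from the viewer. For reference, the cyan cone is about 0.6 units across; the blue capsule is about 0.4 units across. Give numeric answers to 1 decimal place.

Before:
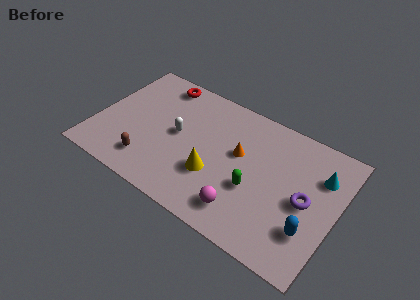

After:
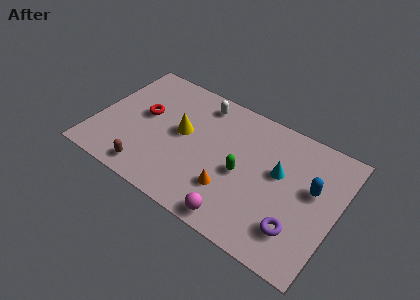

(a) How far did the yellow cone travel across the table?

2.4

The yellow cone moved from about (6.2, 2.5) to (4.3, 4.0), a distance of √(1.9² + 1.5²) ≈ 2.4.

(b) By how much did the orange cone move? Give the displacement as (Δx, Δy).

(-0.1, -2.2)

From the two frames, the orange cone sits at roughly (7.2, 4.3) before and (7.1, 2.1) after.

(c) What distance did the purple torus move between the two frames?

1.7

From (10.7, 3.5) to (10.5, 1.8), the purple torus covered √(0.2² + 1.7²) ≈ 1.7 units.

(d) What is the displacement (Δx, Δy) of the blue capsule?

(-0.2, 2.2)

The blue capsule started near (11.1, 2.1) and ended near (10.9, 4.3).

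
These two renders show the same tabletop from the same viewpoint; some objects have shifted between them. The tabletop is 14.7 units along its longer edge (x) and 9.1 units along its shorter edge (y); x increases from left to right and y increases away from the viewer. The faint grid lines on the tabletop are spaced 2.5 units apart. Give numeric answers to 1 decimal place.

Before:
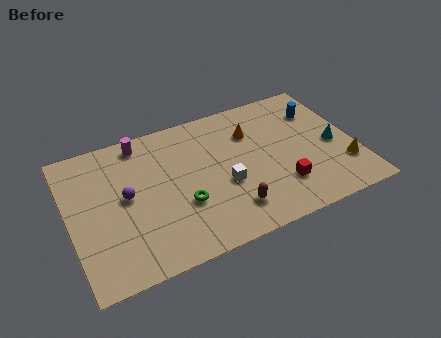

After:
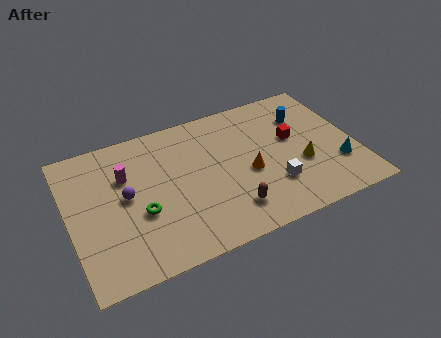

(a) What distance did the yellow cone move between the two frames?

2.3

The yellow cone moved from about (13.9, 2.5) to (11.8, 3.4), a distance of √(2.1² + 0.9²) ≈ 2.3.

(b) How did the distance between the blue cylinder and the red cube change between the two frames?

-3.5

They were about 5.0 units apart before and 1.5 after — 3.5 units closer together.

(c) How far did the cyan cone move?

1.4

From (13.6, 4.1) to (13.6, 2.7), the cyan cone covered √(0.0² + 1.4²) ≈ 1.4 units.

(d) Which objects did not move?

the purple sphere and the brown capsule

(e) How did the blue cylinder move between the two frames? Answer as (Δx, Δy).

(-0.8, -0.1)

The blue cylinder was at about (13.2, 6.7) and moved to about (12.4, 6.6).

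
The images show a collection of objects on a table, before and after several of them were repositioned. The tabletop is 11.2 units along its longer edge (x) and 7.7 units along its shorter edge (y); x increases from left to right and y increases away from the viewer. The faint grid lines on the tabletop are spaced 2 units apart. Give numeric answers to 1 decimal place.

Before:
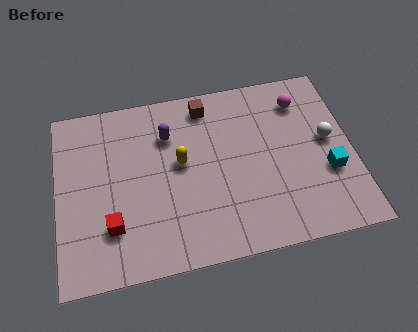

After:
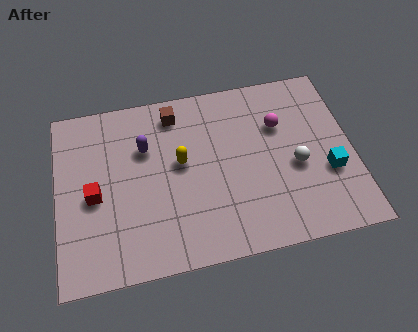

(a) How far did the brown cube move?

1.2

From (5.8, 6.6) to (4.6, 6.5), the brown cube covered √(1.2² + 0.1²) ≈ 1.2 units.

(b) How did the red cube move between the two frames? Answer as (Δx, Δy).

(-0.6, 1.4)

From the two frames, the red cube sits at roughly (2.0, 2.1) before and (1.4, 3.5) after.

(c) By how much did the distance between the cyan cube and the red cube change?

+0.6

They were about 8.2 units apart before and 8.8 after — 0.6 units further apart.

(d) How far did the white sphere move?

1.6

The white sphere was near (10.3, 4.2) before and (9.0, 3.3) after, so it travelled √(1.3² + 0.9²) ≈ 1.6 units.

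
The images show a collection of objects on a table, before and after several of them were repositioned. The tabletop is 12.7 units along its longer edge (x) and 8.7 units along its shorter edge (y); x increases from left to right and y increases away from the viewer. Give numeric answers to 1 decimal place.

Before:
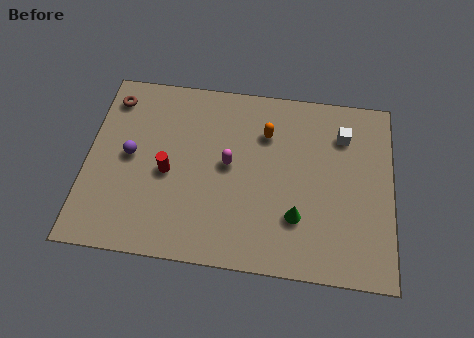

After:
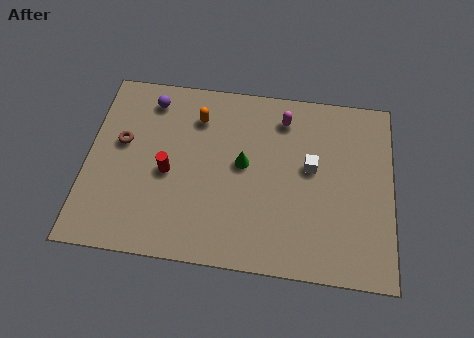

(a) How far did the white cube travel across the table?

2.1

The white cube moved from about (10.6, 6.6) to (9.3, 4.9), a distance of √(1.3² + 1.7²) ≈ 2.1.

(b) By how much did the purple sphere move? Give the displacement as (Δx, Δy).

(0.7, 2.8)

The purple sphere was at about (1.8, 4.5) and moved to about (2.5, 7.3).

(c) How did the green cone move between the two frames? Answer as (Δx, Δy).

(-2.3, 2.2)

The green cone was at about (8.8, 2.5) and moved to about (6.5, 4.7).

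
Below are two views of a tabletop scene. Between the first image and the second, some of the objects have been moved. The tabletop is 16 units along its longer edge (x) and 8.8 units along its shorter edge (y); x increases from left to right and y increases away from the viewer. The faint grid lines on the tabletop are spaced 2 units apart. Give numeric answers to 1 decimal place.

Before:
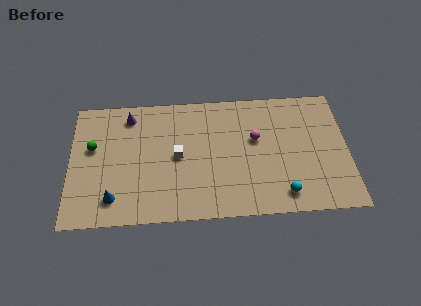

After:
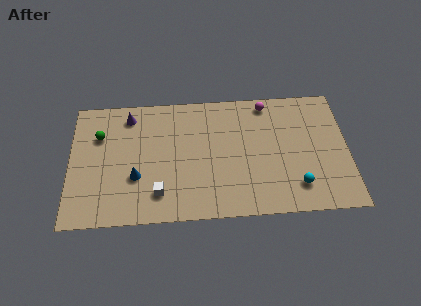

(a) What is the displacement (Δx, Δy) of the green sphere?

(0.4, 0.8)

The green sphere started near (1.3, 5.3) and ended near (1.7, 6.1).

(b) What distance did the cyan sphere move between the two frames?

0.9

From (12.2, 1.4) to (13.0, 1.9), the cyan sphere covered √(0.8² + 0.5²) ≈ 0.9 units.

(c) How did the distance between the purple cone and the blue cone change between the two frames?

-1.5

They were about 5.8 units apart before and 4.3 after — 1.5 units closer together.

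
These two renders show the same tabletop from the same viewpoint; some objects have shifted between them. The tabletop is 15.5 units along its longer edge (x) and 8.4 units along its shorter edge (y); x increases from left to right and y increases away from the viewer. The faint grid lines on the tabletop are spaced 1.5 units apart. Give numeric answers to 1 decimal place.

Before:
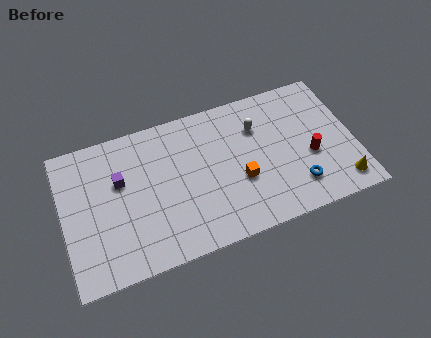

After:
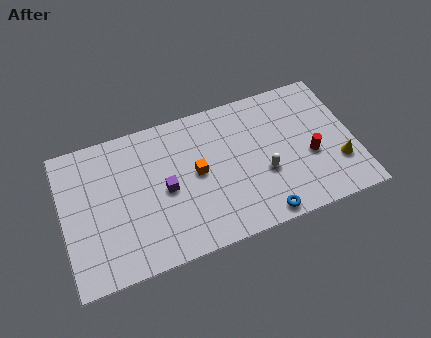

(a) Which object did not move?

the red cylinder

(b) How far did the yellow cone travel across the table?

1.2

From (14.5, 1.3) to (14.5, 2.5), the yellow cone covered √(0.0² + 1.2²) ≈ 1.2 units.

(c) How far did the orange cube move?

2.5

From (9.3, 3.2) to (7.1, 4.4), the orange cube covered √(2.2² + 1.2²) ≈ 2.5 units.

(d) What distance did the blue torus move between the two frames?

2.3

The blue torus moved from about (12.2, 1.9) to (10.2, 0.8), a distance of √(2.0² + 1.1²) ≈ 2.3.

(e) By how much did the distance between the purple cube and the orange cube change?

-4.8

They were about 6.5 units apart before and 1.7 after — 4.8 units closer together.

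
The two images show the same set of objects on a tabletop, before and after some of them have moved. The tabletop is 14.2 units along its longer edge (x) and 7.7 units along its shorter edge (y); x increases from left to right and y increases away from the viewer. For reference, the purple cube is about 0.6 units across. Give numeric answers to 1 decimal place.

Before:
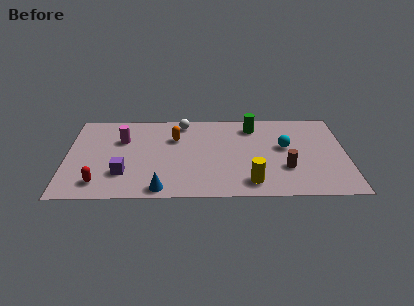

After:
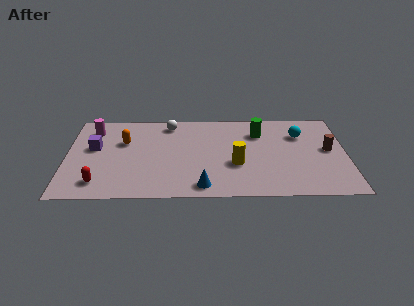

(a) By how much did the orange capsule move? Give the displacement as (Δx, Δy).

(-2.6, -0.3)

The orange capsule started near (5.5, 5.3) and ended near (2.9, 5.0).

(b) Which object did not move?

the red capsule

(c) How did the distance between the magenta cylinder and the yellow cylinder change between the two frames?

+0.4

Before: roughly 7.6 units apart; after: 8.0. That's 0.4 units further apart.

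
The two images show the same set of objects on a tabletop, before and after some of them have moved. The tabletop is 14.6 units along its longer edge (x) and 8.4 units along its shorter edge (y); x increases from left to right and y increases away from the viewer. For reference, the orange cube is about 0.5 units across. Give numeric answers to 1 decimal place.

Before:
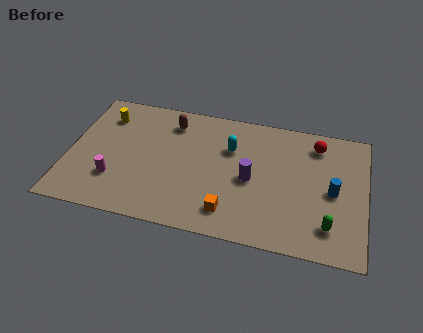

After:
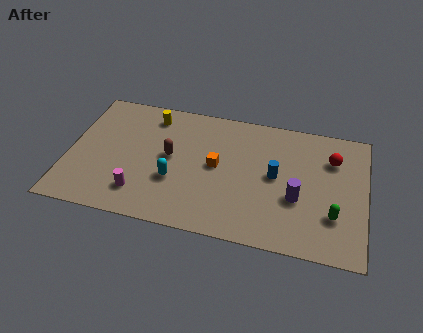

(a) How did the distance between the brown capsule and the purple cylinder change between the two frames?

+1.4

They were about 5.0 units apart before and 6.4 after — 1.4 units further apart.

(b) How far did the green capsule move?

0.7

The green capsule moved from about (12.9, 1.8) to (13.1, 2.5), a distance of √(0.2² + 0.7²) ≈ 0.7.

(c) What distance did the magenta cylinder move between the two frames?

1.4

The magenta cylinder moved from about (2.4, 2.4) to (3.7, 1.8), a distance of √(1.3² + 0.6²) ≈ 1.4.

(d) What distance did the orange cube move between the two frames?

2.9

From (8.1, 1.6) to (7.3, 4.4), the orange cube covered √(0.8² + 2.8²) ≈ 2.9 units.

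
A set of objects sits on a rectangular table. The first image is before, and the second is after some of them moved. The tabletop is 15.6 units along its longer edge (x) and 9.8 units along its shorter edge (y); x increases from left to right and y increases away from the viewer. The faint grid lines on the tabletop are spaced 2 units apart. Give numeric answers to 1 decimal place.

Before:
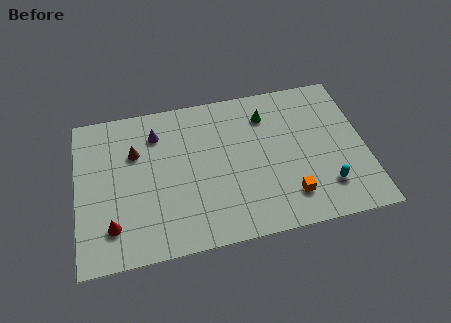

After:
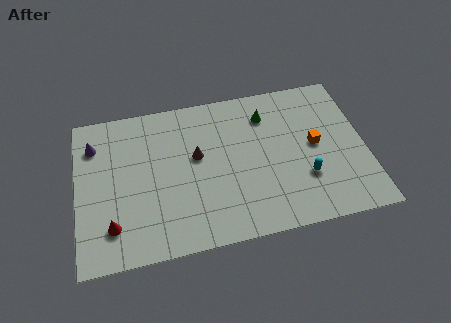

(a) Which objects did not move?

the green cone and the red cone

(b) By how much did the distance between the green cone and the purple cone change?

+3.4

The distance was about 6.0 in the first image and 9.4 in the second, so they moved 3.4 units further apart.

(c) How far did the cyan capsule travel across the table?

1.4

From (13.3, 2.3) to (12.2, 3.1), the cyan capsule covered √(1.1² + 0.8²) ≈ 1.4 units.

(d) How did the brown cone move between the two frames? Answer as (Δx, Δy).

(3.3, -0.9)

From the two frames, the brown cone sits at roughly (3.2, 6.6) before and (6.5, 5.7) after.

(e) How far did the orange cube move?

3.4

The orange cube moved from about (11.3, 2.1) to (12.9, 5.1), a distance of √(1.6² + 3.0²) ≈ 3.4.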